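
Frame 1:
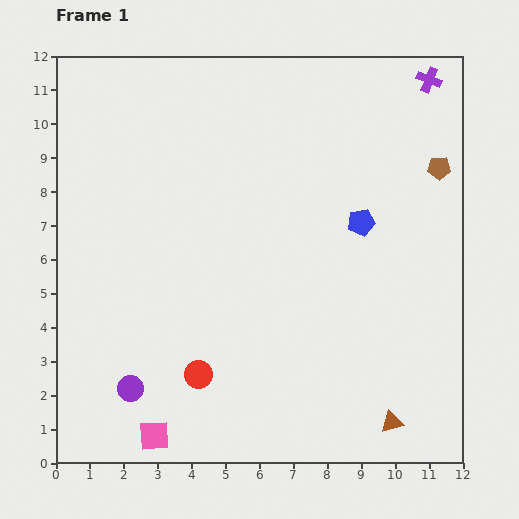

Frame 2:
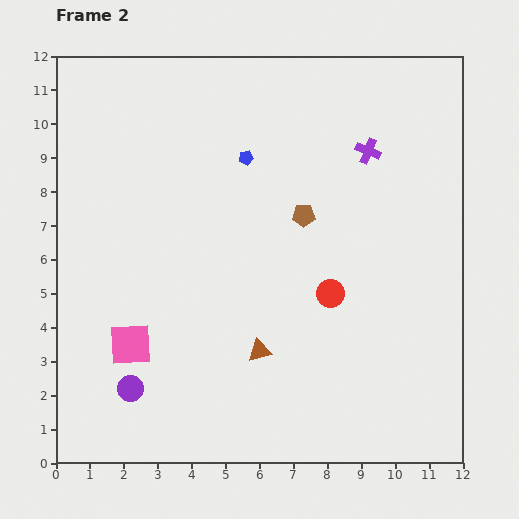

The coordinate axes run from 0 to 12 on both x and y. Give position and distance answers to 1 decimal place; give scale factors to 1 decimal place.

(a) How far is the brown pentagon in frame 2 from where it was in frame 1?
4.2

The brown pentagon moved from (11.3, 8.7) to (7.3, 7.3), a distance of √(4.0² + 1.4²) ≈ 4.2.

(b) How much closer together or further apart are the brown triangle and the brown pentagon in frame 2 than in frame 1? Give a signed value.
-3.4

Distance in frame 1: 7.6. Distance in frame 2: 4.2.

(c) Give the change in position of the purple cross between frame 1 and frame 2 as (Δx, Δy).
(-1.8, -2.1)

The purple cross was at (11.0, 11.3) in frame 1 and (9.2, 9.2) in frame 2.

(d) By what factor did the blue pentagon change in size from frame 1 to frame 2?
0.6×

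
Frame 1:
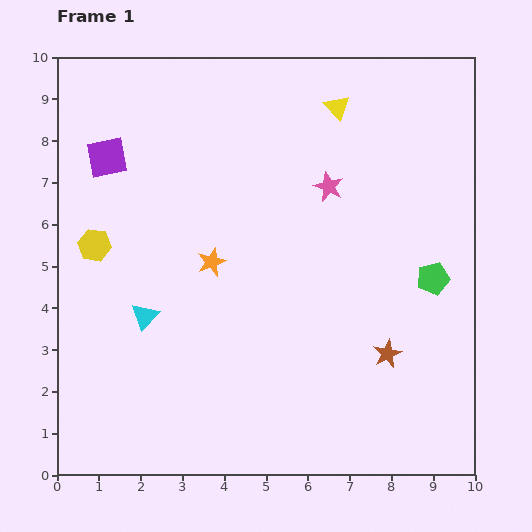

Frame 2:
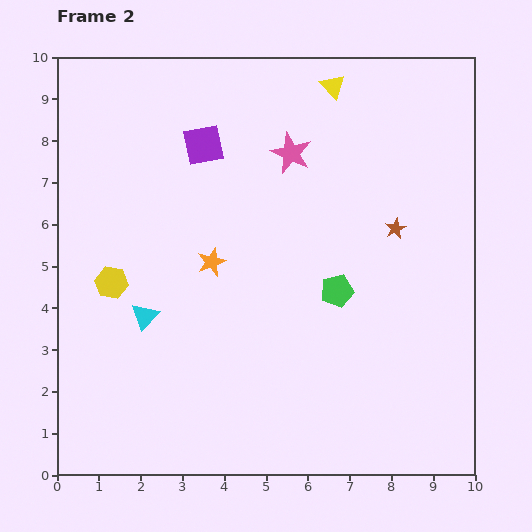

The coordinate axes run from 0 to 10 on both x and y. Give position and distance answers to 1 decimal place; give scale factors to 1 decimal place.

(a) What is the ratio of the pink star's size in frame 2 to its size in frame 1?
1.4×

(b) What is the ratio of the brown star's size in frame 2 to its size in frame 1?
0.7×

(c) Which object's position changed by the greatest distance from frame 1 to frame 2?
the brown star

(moved 3.0; next 2.3)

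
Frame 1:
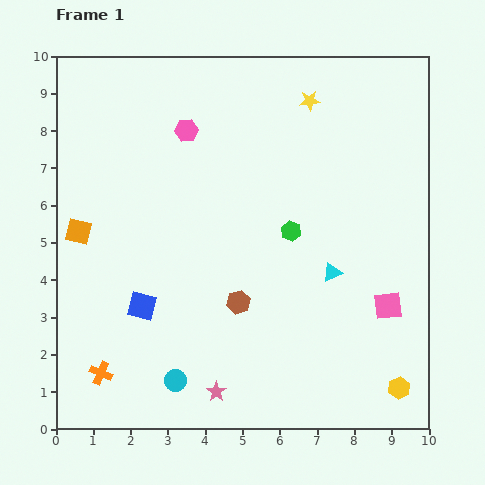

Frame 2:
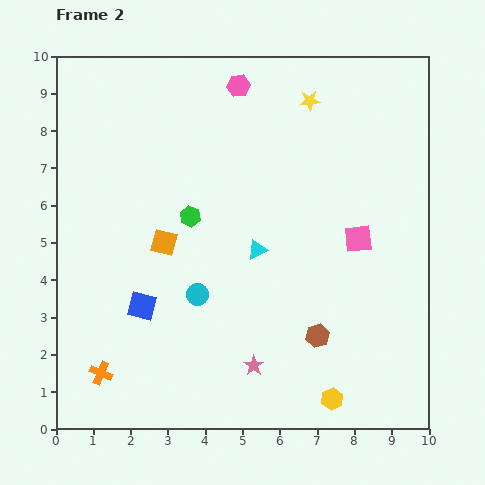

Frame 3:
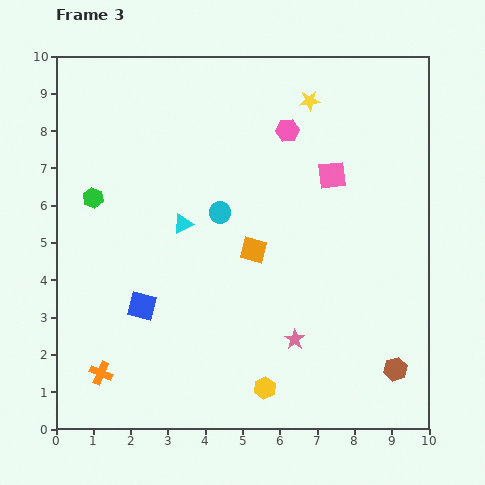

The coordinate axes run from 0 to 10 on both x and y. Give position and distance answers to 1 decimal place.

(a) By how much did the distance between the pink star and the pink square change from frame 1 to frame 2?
-0.7

Distance in frame 1: 5.1. Distance in frame 2: 4.4.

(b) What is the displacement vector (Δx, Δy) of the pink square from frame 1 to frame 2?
(-0.8, 1.8)

The pink square was at (8.9, 3.3) in frame 1 and (8.1, 5.1) in frame 2.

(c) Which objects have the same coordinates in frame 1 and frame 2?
the blue square, the yellow star, the orange cross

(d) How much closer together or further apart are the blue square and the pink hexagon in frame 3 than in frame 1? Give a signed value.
+1.2

Distance in frame 1: 4.9. Distance in frame 3: 6.1.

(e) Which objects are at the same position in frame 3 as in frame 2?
the blue square, the yellow star, the orange cross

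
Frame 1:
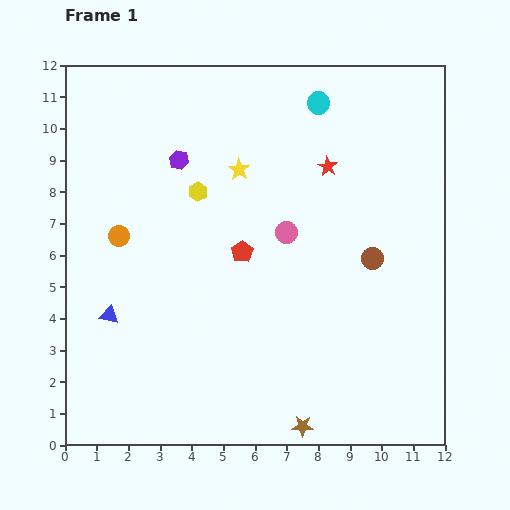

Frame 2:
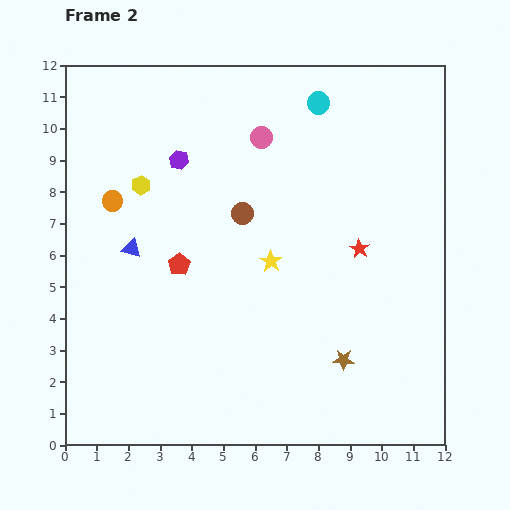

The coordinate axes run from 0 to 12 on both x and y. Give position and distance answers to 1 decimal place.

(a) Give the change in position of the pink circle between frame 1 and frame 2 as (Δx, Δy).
(-0.8, 3.0)

The pink circle was at (7.0, 6.7) in frame 1 and (6.2, 9.7) in frame 2.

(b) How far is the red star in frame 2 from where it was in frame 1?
2.8

The red star moved from (8.3, 8.8) to (9.3, 6.2), a distance of √(1.0² + 2.6²) ≈ 2.8.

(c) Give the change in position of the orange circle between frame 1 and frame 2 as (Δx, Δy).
(-0.2, 1.1)

The orange circle was at (1.7, 6.6) in frame 1 and (1.5, 7.7) in frame 2.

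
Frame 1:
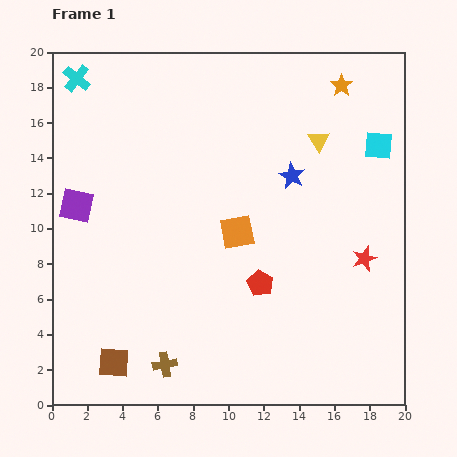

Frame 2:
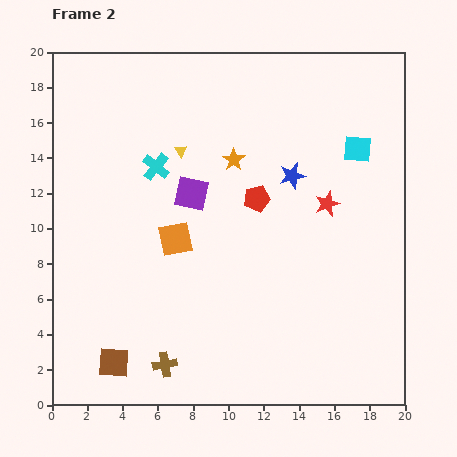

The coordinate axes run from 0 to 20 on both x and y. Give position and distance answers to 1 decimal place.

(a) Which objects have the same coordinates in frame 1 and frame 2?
the brown cross, the blue star, the brown square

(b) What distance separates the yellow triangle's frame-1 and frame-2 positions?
7.8

The yellow triangle moved from (15.1, 15.0) to (7.3, 14.4), a distance of √(7.8² + 0.6²) ≈ 7.8.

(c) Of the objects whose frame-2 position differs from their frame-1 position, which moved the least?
the cyan square

(moved 1.2)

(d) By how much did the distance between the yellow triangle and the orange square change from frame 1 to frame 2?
-1.9

Distance in frame 1: 6.9. Distance in frame 2: 5.0.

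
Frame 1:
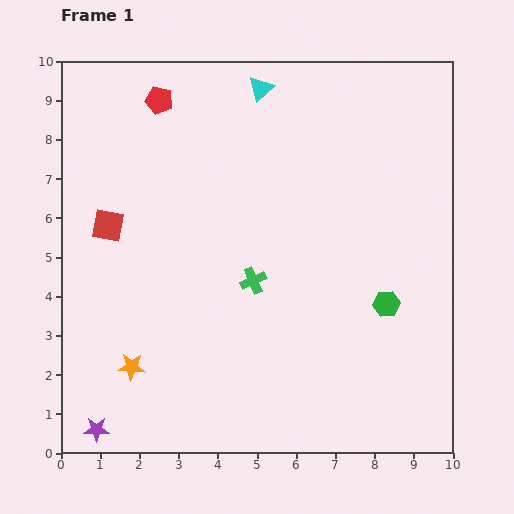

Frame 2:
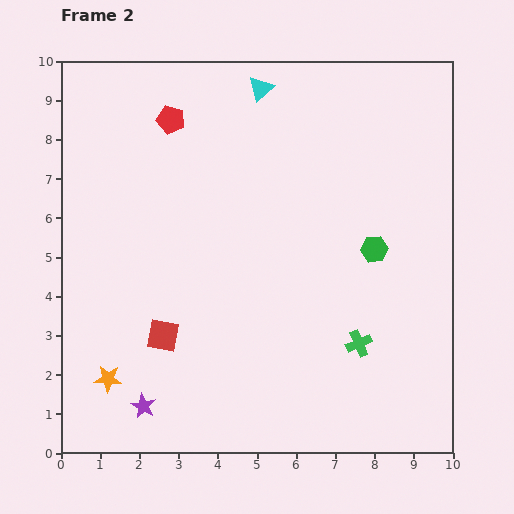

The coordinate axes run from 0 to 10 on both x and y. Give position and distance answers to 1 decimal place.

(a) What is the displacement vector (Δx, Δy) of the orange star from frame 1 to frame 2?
(-0.6, -0.3)

The orange star was at (1.8, 2.2) in frame 1 and (1.2, 1.9) in frame 2.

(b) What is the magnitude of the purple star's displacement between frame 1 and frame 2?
1.3

The purple star moved from (0.9, 0.6) to (2.1, 1.2), a distance of √(1.2² + 0.6²) ≈ 1.3.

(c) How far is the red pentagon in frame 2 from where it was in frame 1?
0.6

The red pentagon moved from (2.5, 9.0) to (2.8, 8.5), a distance of √(0.3² + 0.5²) ≈ 0.6.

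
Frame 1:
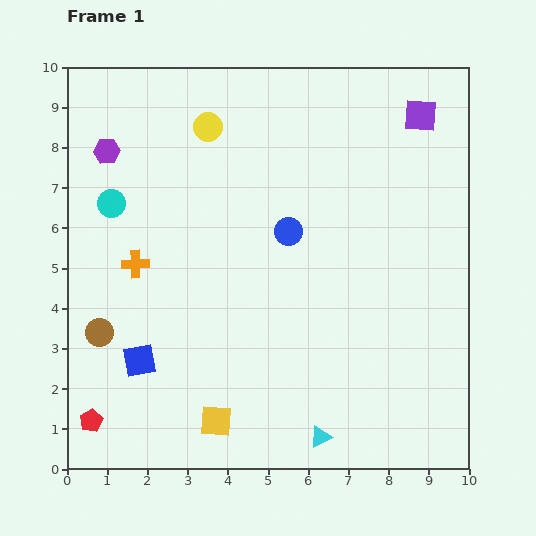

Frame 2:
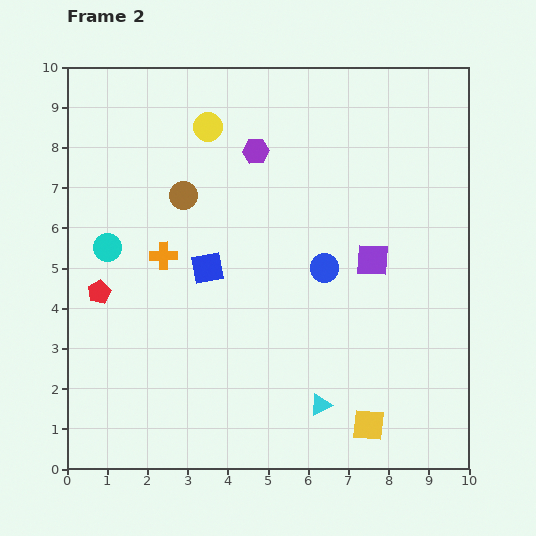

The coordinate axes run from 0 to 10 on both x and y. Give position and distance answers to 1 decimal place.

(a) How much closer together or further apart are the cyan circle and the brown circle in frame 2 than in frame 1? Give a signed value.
-0.9

Distance in frame 1: 3.2. Distance in frame 2: 2.3.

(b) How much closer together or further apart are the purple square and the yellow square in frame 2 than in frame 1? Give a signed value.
-5.1

Distance in frame 1: 9.2. Distance in frame 2: 4.1.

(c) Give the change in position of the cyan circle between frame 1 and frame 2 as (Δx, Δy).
(-0.1, -1.1)

The cyan circle was at (1.1, 6.6) in frame 1 and (1.0, 5.5) in frame 2.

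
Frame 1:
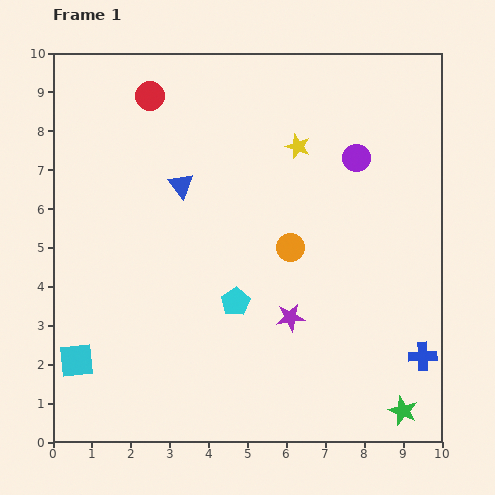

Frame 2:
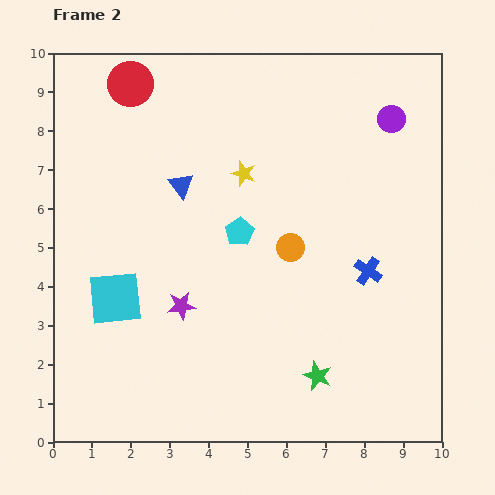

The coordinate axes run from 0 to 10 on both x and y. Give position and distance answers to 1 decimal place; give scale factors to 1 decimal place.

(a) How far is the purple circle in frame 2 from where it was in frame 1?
1.3

The purple circle moved from (7.8, 7.3) to (8.7, 8.3), a distance of √(0.9² + 1.0²) ≈ 1.3.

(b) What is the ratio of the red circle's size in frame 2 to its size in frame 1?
1.6×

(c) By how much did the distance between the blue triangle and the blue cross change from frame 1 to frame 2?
-2.3

Distance in frame 1: 7.6. Distance in frame 2: 5.3.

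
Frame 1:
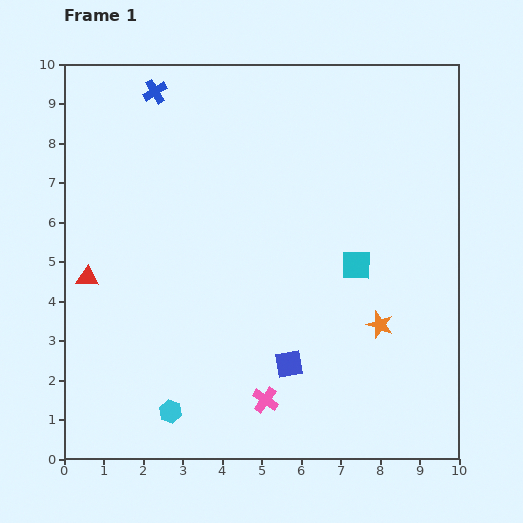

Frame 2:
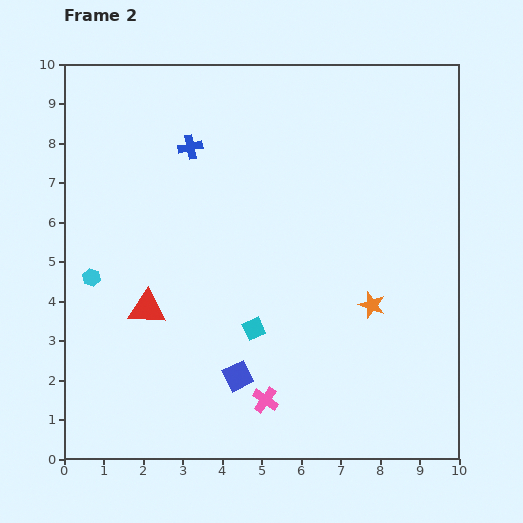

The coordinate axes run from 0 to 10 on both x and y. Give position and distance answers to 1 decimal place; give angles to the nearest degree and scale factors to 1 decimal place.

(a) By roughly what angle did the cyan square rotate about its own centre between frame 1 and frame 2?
25° counter-clockwise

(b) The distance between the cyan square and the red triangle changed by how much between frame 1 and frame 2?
-4.1

Distance in frame 1: 6.8. Distance in frame 2: 2.7.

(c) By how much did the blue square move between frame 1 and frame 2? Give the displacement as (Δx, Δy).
(-1.3, -0.3)

The blue square was at (5.7, 2.4) in frame 1 and (4.4, 2.1) in frame 2.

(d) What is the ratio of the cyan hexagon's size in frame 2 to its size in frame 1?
0.8×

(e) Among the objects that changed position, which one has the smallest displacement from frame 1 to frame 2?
the orange star

(moved 0.5)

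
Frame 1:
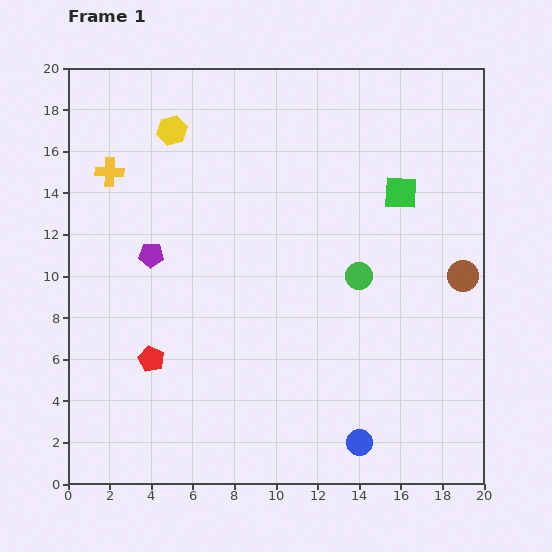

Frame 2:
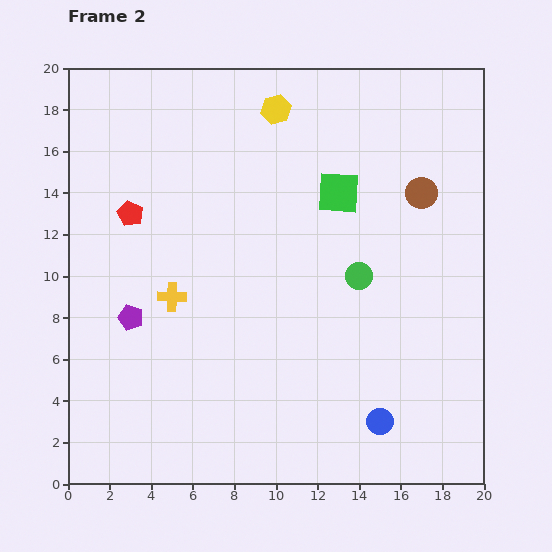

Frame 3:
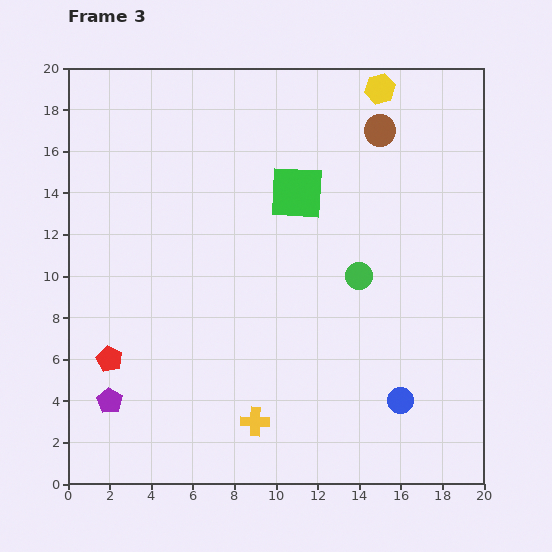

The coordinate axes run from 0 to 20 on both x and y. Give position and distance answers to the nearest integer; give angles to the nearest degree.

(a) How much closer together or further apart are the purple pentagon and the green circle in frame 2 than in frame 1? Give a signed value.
+1

Distance in frame 1: 10. Distance in frame 2: 11.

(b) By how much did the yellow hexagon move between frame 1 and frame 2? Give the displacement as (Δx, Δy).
(5, 1)

The yellow hexagon was at (5, 17) in frame 1 and (10, 18) in frame 2.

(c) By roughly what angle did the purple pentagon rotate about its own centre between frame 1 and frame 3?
30° clockwise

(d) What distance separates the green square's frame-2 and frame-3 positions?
2

The green square moved from (13, 14) to (11, 14), a distance of √(2² + 0²) ≈ 2.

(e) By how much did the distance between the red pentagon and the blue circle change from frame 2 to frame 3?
-2

Distance in frame 2: 16. Distance in frame 3: 14.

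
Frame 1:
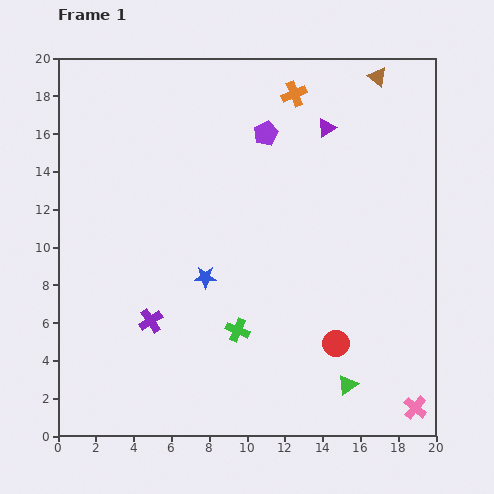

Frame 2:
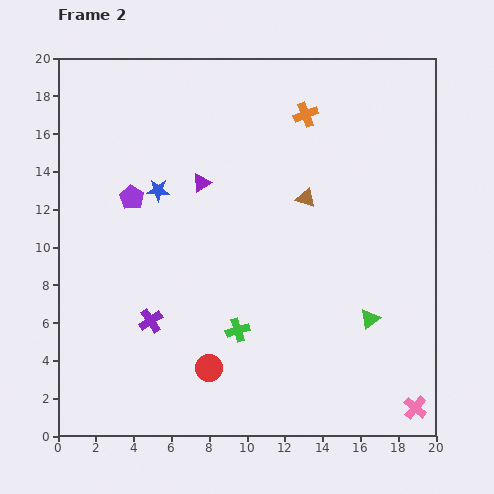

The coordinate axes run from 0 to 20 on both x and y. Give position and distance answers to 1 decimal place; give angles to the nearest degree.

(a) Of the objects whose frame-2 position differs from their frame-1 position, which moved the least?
the orange cross

(moved 1.3)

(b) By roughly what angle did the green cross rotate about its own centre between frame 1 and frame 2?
40° counter-clockwise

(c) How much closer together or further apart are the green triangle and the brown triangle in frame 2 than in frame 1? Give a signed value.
-9.2

Distance in frame 1: 16.4. Distance in frame 2: 7.2.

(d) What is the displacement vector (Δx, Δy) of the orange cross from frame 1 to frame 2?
(0.6, -1.1)

The orange cross was at (12.5, 18.1) in frame 1 and (13.1, 17.0) in frame 2.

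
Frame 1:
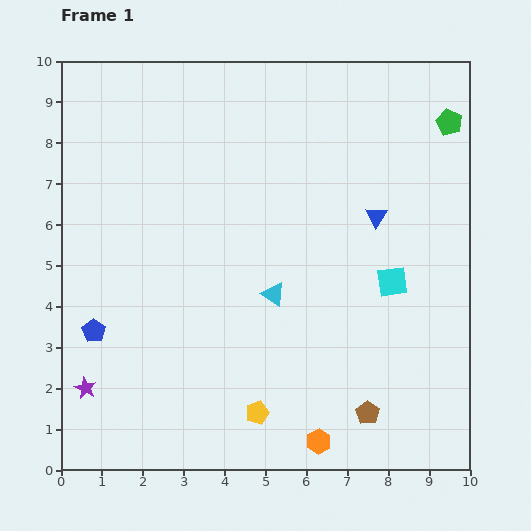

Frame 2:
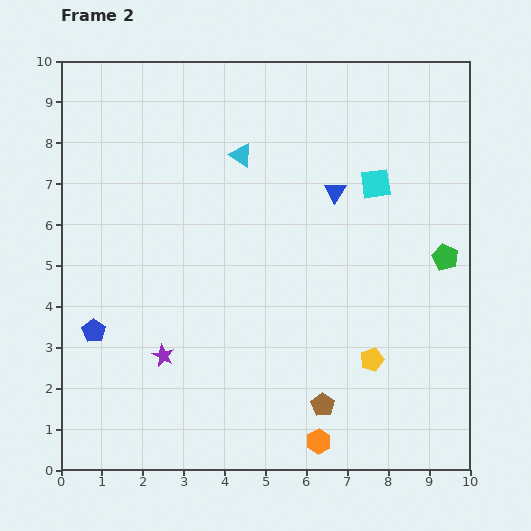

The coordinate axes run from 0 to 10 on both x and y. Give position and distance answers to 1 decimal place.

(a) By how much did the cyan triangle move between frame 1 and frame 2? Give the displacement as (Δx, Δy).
(-0.8, 3.4)

The cyan triangle was at (5.2, 4.3) in frame 1 and (4.4, 7.7) in frame 2.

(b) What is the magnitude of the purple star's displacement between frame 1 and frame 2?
2.1

The purple star moved from (0.6, 2.0) to (2.5, 2.8), a distance of √(1.9² + 0.8²) ≈ 2.1.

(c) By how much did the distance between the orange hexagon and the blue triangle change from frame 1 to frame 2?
+0.4

Distance in frame 1: 5.7. Distance in frame 2: 6.1.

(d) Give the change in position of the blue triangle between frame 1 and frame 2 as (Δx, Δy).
(-1.0, 0.6)

The blue triangle was at (7.7, 6.2) in frame 1 and (6.7, 6.8) in frame 2.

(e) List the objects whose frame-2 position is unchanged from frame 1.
the blue pentagon, the orange hexagon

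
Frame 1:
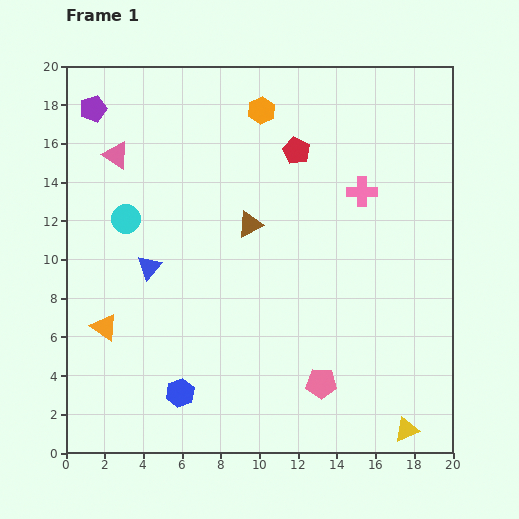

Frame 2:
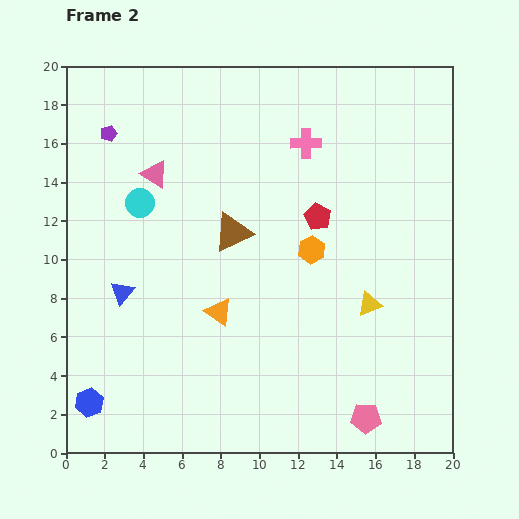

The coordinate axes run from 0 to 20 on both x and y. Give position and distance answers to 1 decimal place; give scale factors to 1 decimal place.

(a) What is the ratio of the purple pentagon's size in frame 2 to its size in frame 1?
0.6×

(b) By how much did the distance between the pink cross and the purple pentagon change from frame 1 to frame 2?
-4.3

Distance in frame 1: 14.5. Distance in frame 2: 10.2.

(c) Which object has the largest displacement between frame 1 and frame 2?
the orange hexagon

(moved 7.7; next 6.8)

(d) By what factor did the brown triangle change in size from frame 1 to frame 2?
1.5×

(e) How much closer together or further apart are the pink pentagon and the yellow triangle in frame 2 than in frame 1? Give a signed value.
+0.9

Distance in frame 1: 5.0. Distance in frame 2: 5.9.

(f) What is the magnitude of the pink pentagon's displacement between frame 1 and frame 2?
2.9

The pink pentagon moved from (13.2, 3.6) to (15.5, 1.8), a distance of √(2.3² + 1.8²) ≈ 2.9.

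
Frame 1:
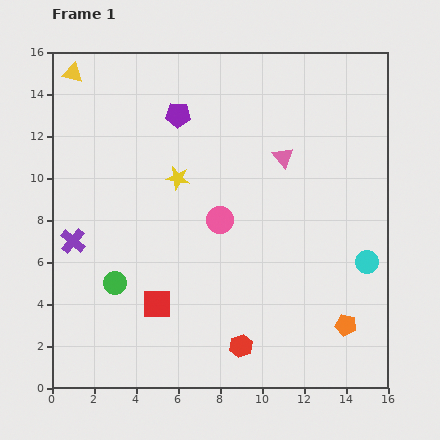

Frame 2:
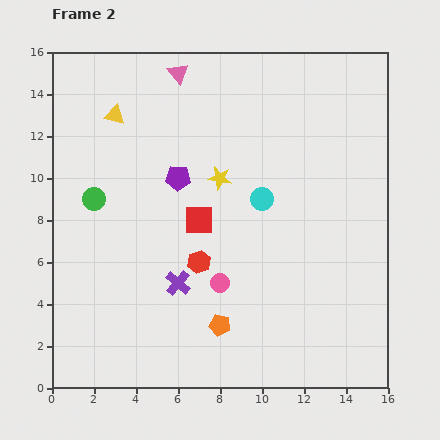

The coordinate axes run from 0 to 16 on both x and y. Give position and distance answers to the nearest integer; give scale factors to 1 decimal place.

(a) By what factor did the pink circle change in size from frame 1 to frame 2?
0.7×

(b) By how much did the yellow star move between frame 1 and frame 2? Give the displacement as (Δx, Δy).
(2, 0)

The yellow star was at (6, 10) in frame 1 and (8, 10) in frame 2.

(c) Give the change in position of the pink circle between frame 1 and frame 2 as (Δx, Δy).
(0, -3)

The pink circle was at (8, 8) in frame 1 and (8, 5) in frame 2.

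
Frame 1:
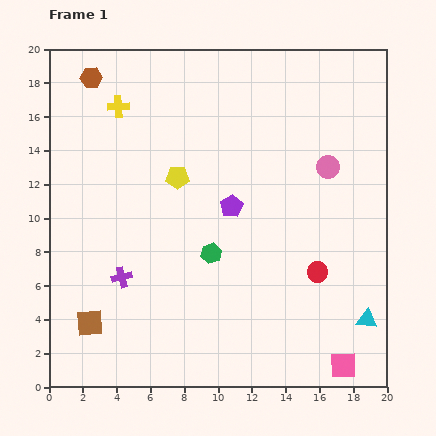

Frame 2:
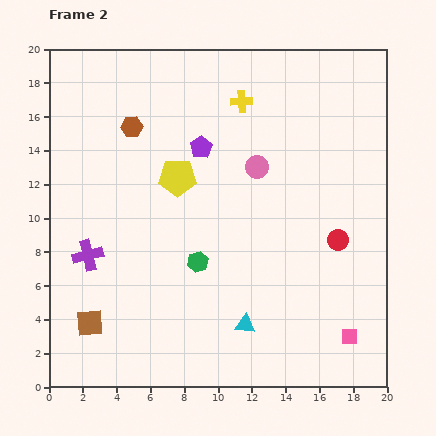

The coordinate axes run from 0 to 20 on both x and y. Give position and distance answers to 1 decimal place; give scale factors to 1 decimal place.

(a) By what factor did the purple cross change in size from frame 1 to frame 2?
1.5×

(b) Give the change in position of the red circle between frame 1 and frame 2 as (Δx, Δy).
(1.2, 1.9)

The red circle was at (15.9, 6.8) in frame 1 and (17.1, 8.7) in frame 2.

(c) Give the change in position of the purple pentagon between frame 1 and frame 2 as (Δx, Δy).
(-1.8, 3.5)

The purple pentagon was at (10.8, 10.7) in frame 1 and (9.0, 14.2) in frame 2.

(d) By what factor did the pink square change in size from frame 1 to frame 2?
0.6×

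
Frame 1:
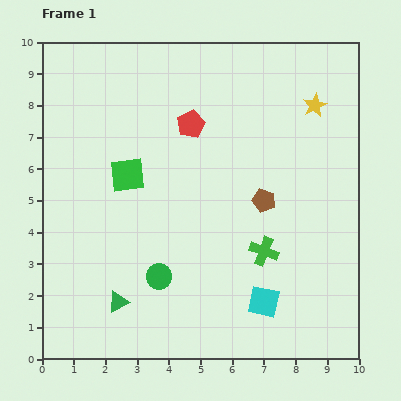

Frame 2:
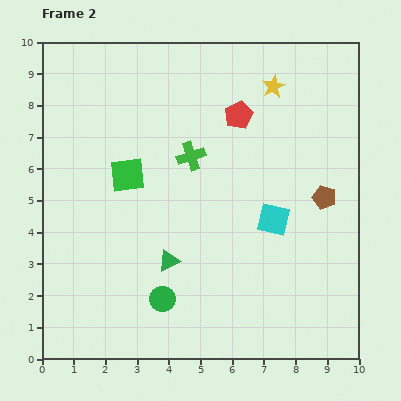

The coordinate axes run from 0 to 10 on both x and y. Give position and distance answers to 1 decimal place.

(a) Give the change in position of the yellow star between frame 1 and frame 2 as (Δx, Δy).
(-1.3, 0.6)

The yellow star was at (8.6, 8.0) in frame 1 and (7.3, 8.6) in frame 2.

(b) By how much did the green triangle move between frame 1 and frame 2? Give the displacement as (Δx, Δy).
(1.6, 1.3)

The green triangle was at (2.4, 1.8) in frame 1 and (4.0, 3.1) in frame 2.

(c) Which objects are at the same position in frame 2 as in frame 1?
the green square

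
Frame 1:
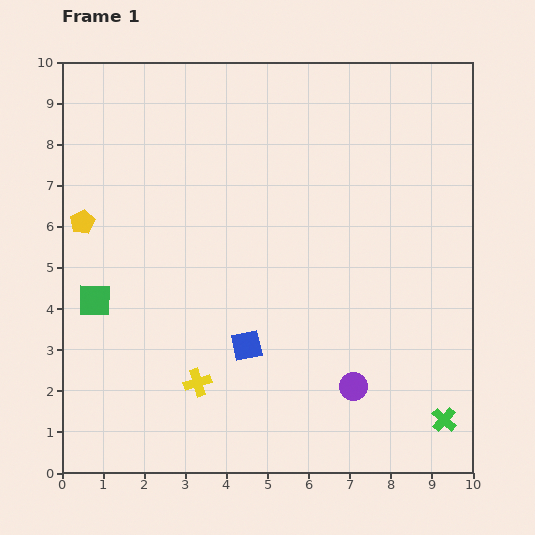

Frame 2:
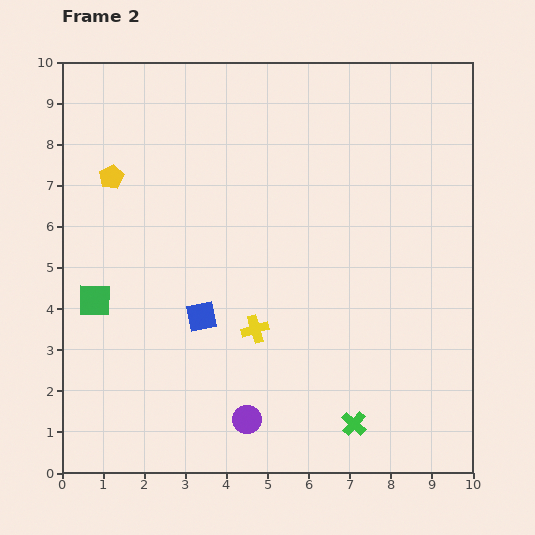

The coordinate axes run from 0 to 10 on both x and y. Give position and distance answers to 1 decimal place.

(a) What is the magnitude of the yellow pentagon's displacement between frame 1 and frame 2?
1.3

The yellow pentagon moved from (0.5, 6.1) to (1.2, 7.2), a distance of √(0.7² + 1.1²) ≈ 1.3.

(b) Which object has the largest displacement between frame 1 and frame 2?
the purple circle

(moved 2.7; next 2.2)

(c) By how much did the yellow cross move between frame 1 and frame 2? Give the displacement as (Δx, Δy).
(1.4, 1.3)

The yellow cross was at (3.3, 2.2) in frame 1 and (4.7, 3.5) in frame 2.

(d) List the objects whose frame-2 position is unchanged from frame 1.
the green square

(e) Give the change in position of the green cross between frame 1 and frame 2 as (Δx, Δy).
(-2.2, -0.1)

The green cross was at (9.3, 1.3) in frame 1 and (7.1, 1.2) in frame 2.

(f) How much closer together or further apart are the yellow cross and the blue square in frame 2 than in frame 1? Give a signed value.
-0.2

Distance in frame 1: 1.5. Distance in frame 2: 1.3.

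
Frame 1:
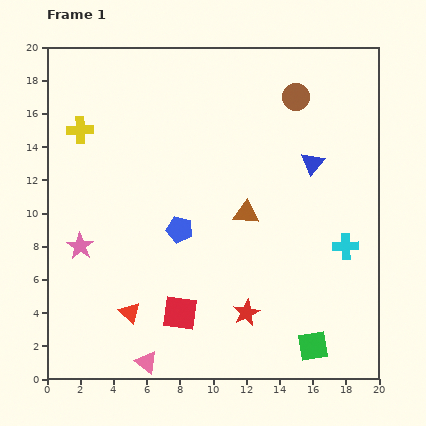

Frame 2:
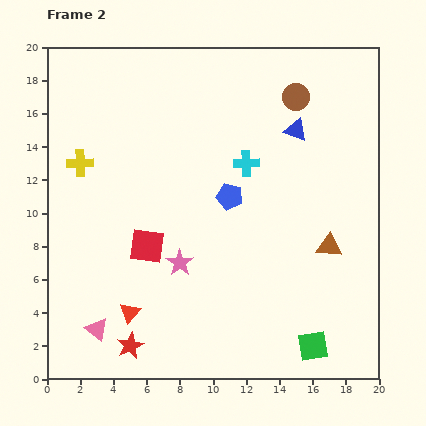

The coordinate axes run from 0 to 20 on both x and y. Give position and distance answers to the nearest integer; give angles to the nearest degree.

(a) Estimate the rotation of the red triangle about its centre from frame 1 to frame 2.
26° clockwise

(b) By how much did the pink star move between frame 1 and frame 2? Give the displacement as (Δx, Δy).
(6, -1)

The pink star was at (2, 8) in frame 1 and (8, 7) in frame 2.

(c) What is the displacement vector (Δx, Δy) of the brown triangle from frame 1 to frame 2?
(5, -2)

The brown triangle was at (12, 10) in frame 1 and (17, 8) in frame 2.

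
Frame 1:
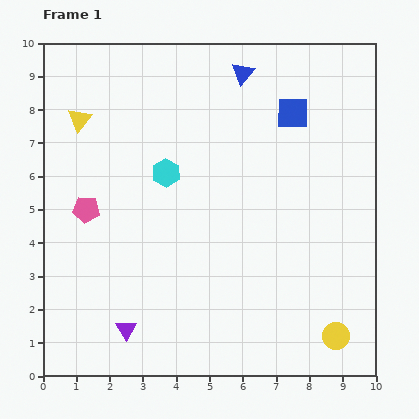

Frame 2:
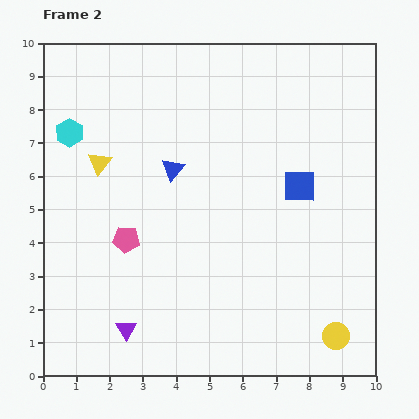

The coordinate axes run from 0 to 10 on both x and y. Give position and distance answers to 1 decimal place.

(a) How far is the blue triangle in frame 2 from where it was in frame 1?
3.6

The blue triangle moved from (6.0, 9.1) to (3.9, 6.2), a distance of √(2.1² + 2.9²) ≈ 3.6.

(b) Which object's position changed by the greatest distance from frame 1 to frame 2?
the blue triangle

(moved 3.6; next 3.1)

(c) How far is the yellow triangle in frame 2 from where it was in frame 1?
1.4

The yellow triangle moved from (1.1, 7.7) to (1.7, 6.4), a distance of √(0.6² + 1.3²) ≈ 1.4.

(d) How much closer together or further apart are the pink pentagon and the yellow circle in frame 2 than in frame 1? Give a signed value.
-1.5

Distance in frame 1: 8.4. Distance in frame 2: 6.9.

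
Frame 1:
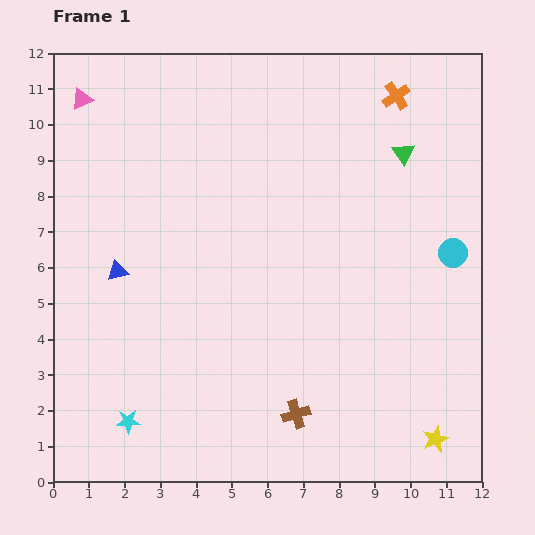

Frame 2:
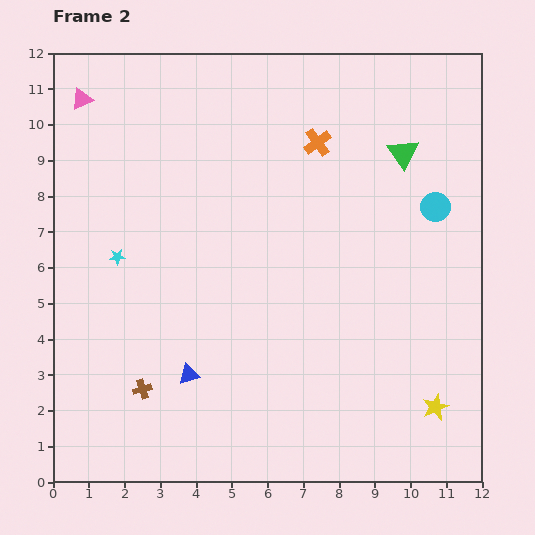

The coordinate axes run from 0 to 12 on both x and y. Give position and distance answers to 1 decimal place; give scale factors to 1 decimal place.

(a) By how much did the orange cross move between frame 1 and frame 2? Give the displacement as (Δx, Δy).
(-2.2, -1.3)

The orange cross was at (9.6, 10.8) in frame 1 and (7.4, 9.5) in frame 2.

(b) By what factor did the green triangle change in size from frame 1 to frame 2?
1.4×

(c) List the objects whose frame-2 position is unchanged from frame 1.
the green triangle, the pink triangle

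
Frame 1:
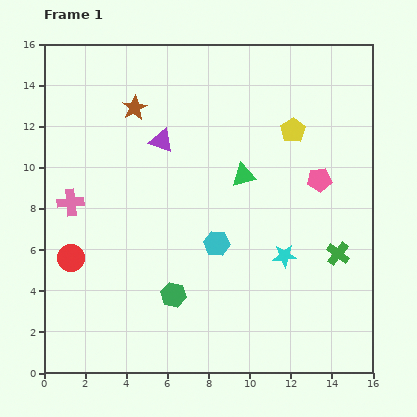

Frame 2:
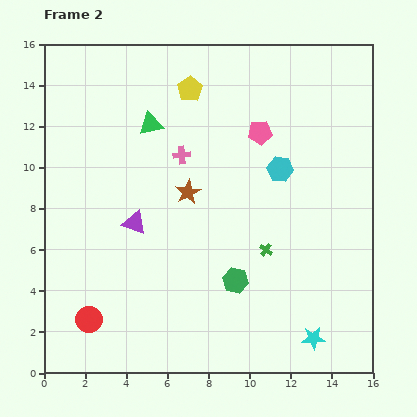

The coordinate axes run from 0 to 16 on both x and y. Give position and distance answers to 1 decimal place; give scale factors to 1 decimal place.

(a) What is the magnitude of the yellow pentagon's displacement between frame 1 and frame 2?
5.4

The yellow pentagon moved from (12.1, 11.8) to (7.1, 13.8), a distance of √(5.0² + 2.0²) ≈ 5.4.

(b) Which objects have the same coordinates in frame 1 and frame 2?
none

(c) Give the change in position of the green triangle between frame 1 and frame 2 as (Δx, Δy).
(-4.5, 2.5)

The green triangle was at (9.7, 9.6) in frame 1 and (5.2, 12.1) in frame 2.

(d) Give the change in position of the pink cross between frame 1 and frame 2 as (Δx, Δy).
(5.4, 2.3)

The pink cross was at (1.3, 8.3) in frame 1 and (6.7, 10.6) in frame 2.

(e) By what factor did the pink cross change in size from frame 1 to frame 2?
0.7×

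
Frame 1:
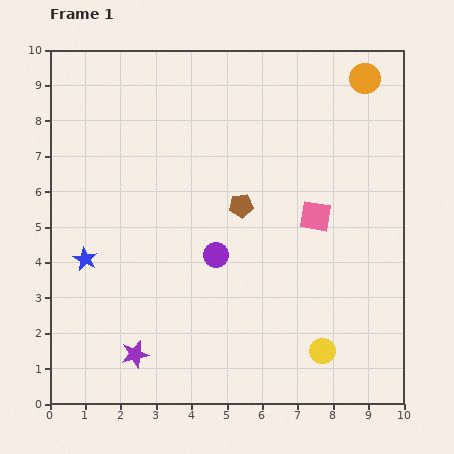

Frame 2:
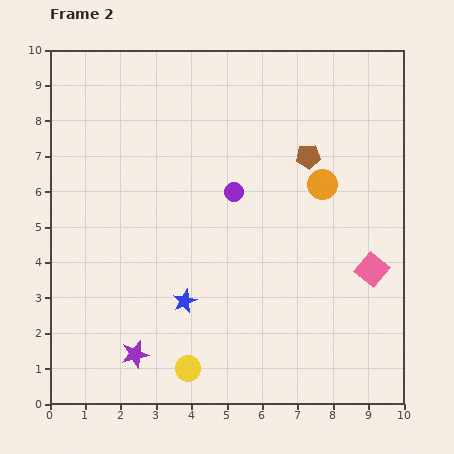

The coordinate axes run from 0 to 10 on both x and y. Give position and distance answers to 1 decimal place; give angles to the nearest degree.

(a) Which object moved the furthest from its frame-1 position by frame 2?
the yellow circle

(moved 3.8; next 3.2)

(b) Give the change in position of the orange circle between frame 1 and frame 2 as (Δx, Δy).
(-1.2, -3.0)

The orange circle was at (8.9, 9.2) in frame 1 and (7.7, 6.2) in frame 2.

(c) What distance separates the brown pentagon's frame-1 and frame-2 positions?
2.4

The brown pentagon moved from (5.4, 5.6) to (7.3, 7.0), a distance of √(1.9² + 1.4²) ≈ 2.4.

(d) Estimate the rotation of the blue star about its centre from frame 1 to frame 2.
20° clockwise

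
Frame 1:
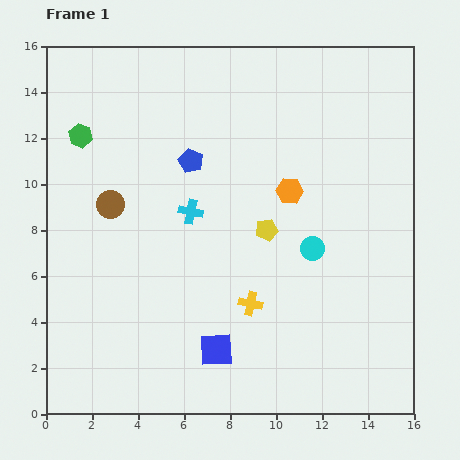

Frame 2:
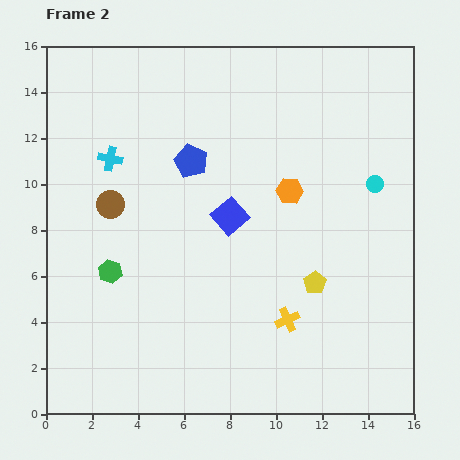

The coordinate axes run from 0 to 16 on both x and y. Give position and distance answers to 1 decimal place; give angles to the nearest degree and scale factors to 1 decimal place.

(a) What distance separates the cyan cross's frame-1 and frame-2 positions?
4.2

The cyan cross moved from (6.3, 8.8) to (2.8, 11.1), a distance of √(3.5² + 2.3²) ≈ 4.2.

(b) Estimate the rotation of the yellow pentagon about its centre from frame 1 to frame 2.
23° counter-clockwise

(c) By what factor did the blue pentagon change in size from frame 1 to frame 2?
1.4×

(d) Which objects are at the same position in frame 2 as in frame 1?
the orange hexagon, the blue pentagon, the brown circle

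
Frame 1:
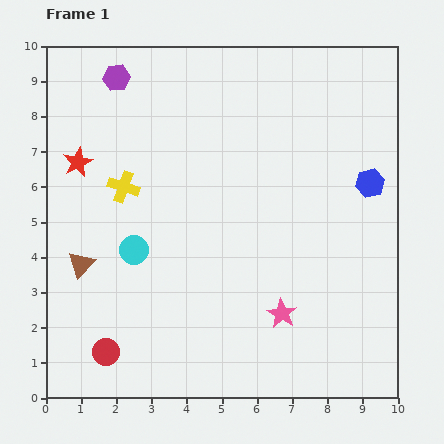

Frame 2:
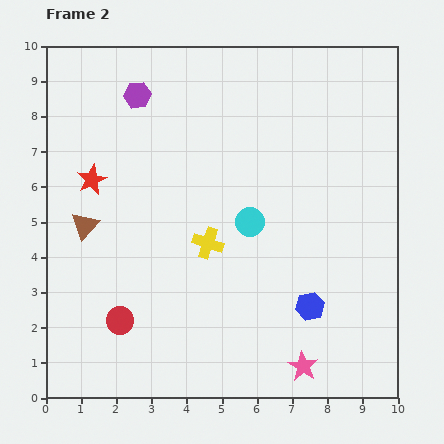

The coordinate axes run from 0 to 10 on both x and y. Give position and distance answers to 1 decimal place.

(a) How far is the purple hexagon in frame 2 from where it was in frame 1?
0.8

The purple hexagon moved from (2.0, 9.1) to (2.6, 8.6), a distance of √(0.6² + 0.5²) ≈ 0.8.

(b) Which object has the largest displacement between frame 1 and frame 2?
the blue hexagon

(moved 3.9; next 3.4)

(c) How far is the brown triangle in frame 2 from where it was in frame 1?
1.1

The brown triangle moved from (1.0, 3.8) to (1.1, 4.9), a distance of √(0.1² + 1.1²) ≈ 1.1.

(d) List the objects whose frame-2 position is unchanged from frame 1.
none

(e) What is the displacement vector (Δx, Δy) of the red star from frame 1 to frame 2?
(0.4, -0.5)

The red star was at (0.9, 6.7) in frame 1 and (1.3, 6.2) in frame 2.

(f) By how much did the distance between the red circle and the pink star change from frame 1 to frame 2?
+0.3

Distance in frame 1: 5.1. Distance in frame 2: 5.4.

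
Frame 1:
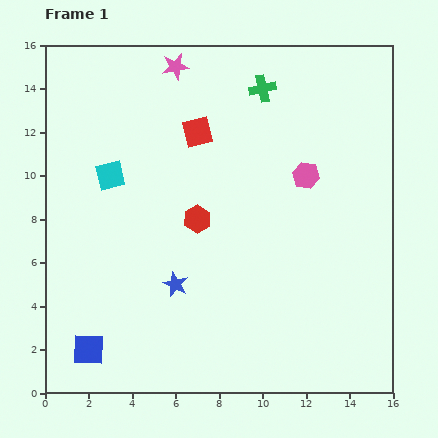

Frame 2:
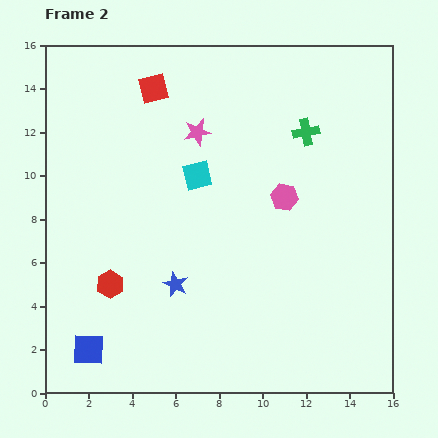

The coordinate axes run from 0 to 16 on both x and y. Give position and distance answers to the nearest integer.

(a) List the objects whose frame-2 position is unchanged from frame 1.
the blue square, the blue star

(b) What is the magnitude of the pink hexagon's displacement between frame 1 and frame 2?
1

The pink hexagon moved from (12, 10) to (11, 9), a distance of √(1² + 1²) ≈ 1.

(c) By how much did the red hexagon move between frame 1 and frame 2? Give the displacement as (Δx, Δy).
(-4, -3)

The red hexagon was at (7, 8) in frame 1 and (3, 5) in frame 2.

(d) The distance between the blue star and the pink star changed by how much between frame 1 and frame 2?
-3

Distance in frame 1: 10. Distance in frame 2: 7.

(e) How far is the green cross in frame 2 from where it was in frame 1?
3

The green cross moved from (10, 14) to (12, 12), a distance of √(2² + 2²) ≈ 3.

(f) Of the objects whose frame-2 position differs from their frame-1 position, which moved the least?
the pink hexagon

(moved 1)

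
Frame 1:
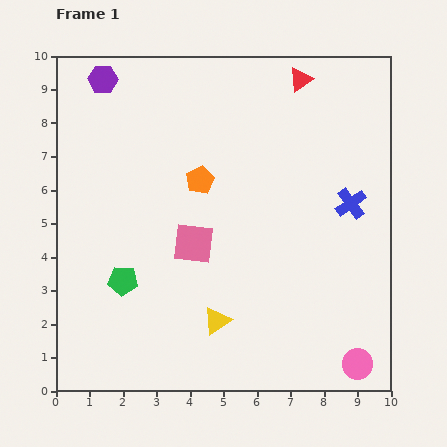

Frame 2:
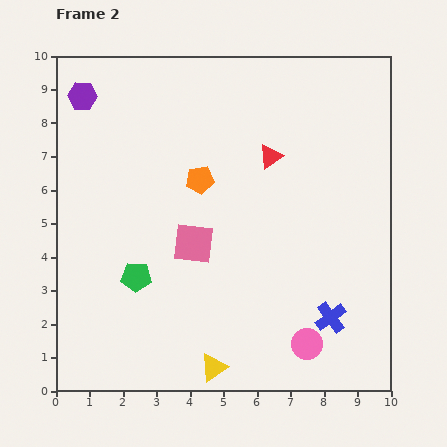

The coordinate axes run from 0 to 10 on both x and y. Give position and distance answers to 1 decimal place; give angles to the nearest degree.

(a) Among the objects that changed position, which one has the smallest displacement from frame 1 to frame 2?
the green pentagon

(moved 0.4)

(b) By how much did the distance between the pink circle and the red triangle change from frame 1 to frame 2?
-3.0

Distance in frame 1: 8.7. Distance in frame 2: 5.7.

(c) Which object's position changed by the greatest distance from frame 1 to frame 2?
the blue cross

(moved 3.5; next 2.5)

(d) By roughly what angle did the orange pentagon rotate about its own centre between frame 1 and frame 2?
21° clockwise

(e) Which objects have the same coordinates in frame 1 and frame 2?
the pink square, the orange pentagon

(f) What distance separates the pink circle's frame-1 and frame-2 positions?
1.6

The pink circle moved from (9.0, 0.8) to (7.5, 1.4), a distance of √(1.5² + 0.6²) ≈ 1.6.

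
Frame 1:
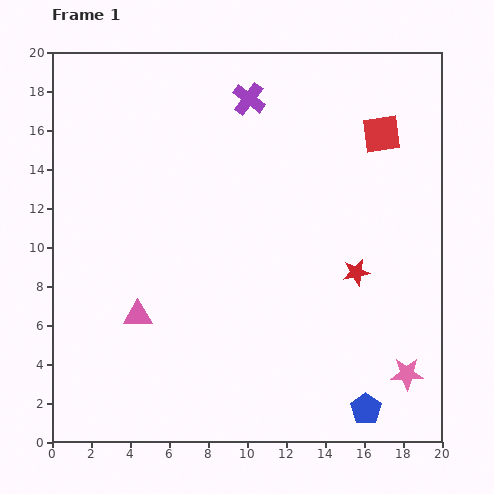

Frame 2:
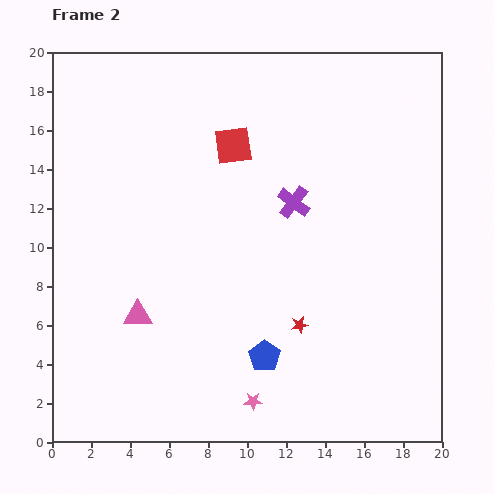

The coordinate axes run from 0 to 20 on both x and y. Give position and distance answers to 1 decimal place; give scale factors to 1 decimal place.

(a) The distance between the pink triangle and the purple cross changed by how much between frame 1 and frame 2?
-2.6

Distance in frame 1: 12.5. Distance in frame 2: 9.9.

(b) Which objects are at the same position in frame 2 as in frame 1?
the pink triangle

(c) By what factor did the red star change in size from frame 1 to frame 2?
0.6×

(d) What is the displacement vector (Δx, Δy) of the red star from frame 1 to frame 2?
(-2.9, -2.7)

The red star was at (15.6, 8.7) in frame 1 and (12.7, 6.0) in frame 2.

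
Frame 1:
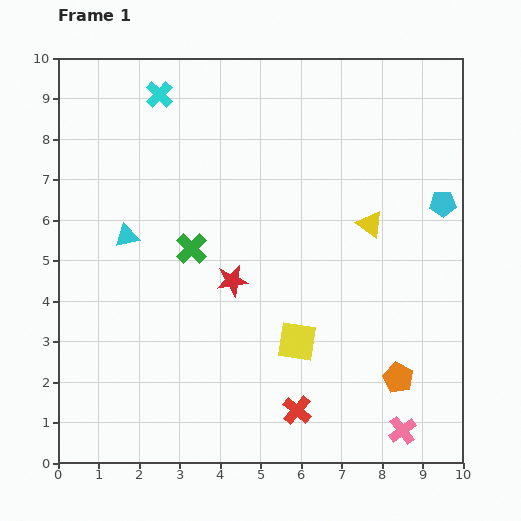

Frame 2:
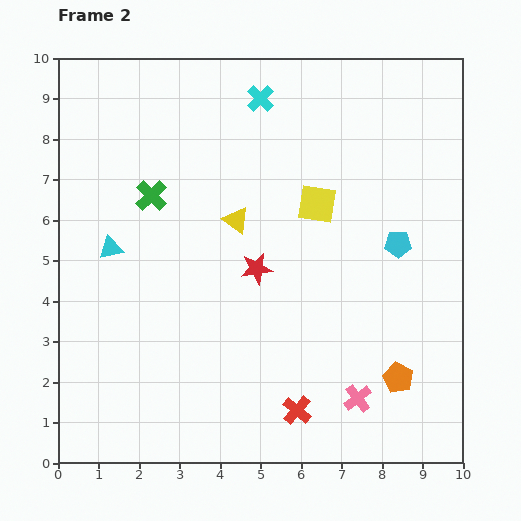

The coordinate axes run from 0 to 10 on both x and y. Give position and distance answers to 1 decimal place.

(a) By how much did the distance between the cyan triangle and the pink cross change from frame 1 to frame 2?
-1.2

Distance in frame 1: 8.3. Distance in frame 2: 7.1.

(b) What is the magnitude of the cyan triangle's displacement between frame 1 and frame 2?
0.5

The cyan triangle moved from (1.7, 5.6) to (1.3, 5.3), a distance of √(0.4² + 0.3²) ≈ 0.5.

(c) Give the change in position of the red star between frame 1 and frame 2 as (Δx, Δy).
(0.6, 0.3)

The red star was at (4.3, 4.5) in frame 1 and (4.9, 4.8) in frame 2.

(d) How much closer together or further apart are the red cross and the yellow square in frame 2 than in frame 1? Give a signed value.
+3.4

Distance in frame 1: 1.7. Distance in frame 2: 5.1.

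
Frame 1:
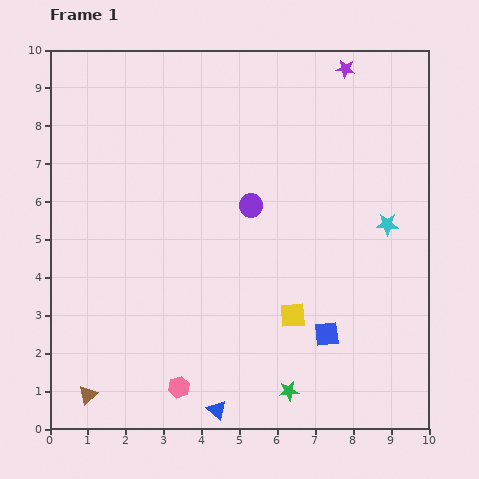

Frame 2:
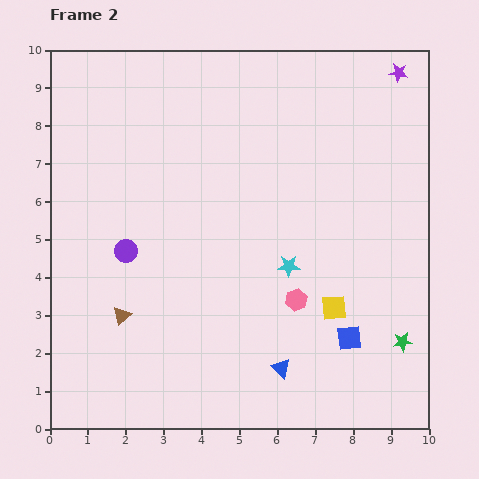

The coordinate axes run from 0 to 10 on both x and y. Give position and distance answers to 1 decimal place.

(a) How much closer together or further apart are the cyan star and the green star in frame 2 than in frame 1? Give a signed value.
-1.5

Distance in frame 1: 5.1. Distance in frame 2: 3.6.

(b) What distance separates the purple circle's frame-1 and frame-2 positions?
3.5

The purple circle moved from (5.3, 5.9) to (2.0, 4.7), a distance of √(3.3² + 1.2²) ≈ 3.5.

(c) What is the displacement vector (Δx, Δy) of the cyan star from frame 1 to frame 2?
(-2.6, -1.1)

The cyan star was at (8.9, 5.4) in frame 1 and (6.3, 4.3) in frame 2.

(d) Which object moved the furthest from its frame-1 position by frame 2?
the pink hexagon

(moved 3.9; next 3.5)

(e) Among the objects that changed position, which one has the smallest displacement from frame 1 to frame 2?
the blue square

(moved 0.6)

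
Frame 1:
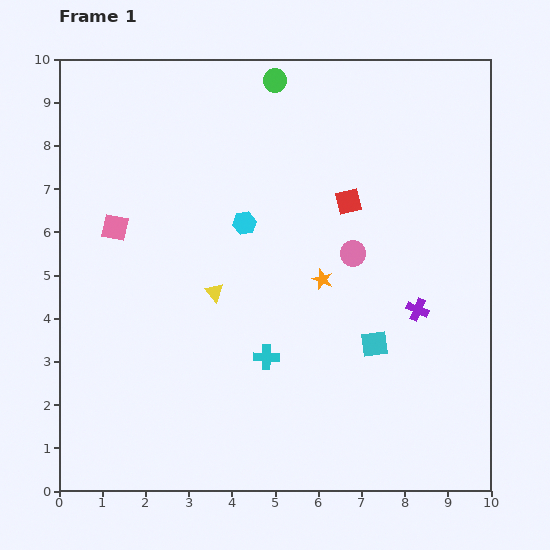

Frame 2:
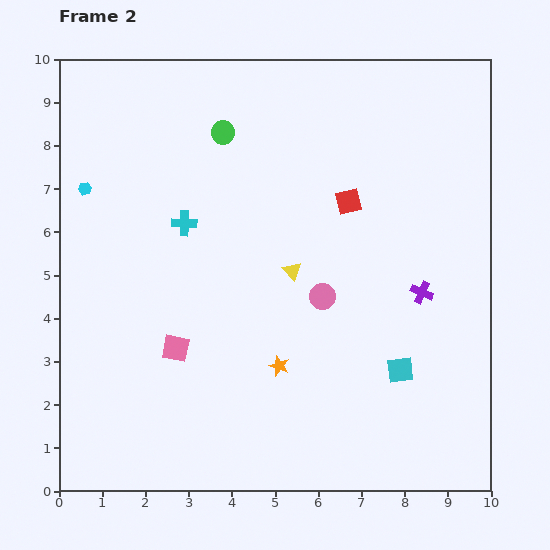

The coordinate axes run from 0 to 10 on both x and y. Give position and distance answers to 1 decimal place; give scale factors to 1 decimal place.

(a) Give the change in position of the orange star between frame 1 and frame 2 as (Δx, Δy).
(-1.0, -2.0)

The orange star was at (6.1, 4.9) in frame 1 and (5.1, 2.9) in frame 2.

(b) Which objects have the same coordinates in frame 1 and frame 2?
the red square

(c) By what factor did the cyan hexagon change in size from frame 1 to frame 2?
0.6×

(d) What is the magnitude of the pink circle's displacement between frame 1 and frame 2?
1.2

The pink circle moved from (6.8, 5.5) to (6.1, 4.5), a distance of √(0.7² + 1.0²) ≈ 1.2.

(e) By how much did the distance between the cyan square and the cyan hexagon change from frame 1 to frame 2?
+4.3

Distance in frame 1: 4.1. Distance in frame 2: 8.4.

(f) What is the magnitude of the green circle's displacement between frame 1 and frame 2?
1.7

The green circle moved from (5.0, 9.5) to (3.8, 8.3), a distance of √(1.2² + 1.2²) ≈ 1.7.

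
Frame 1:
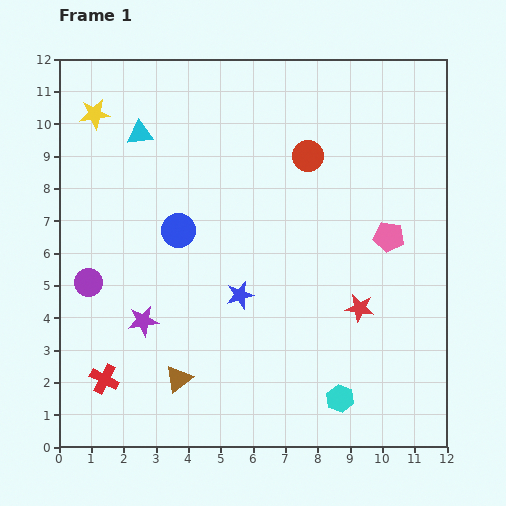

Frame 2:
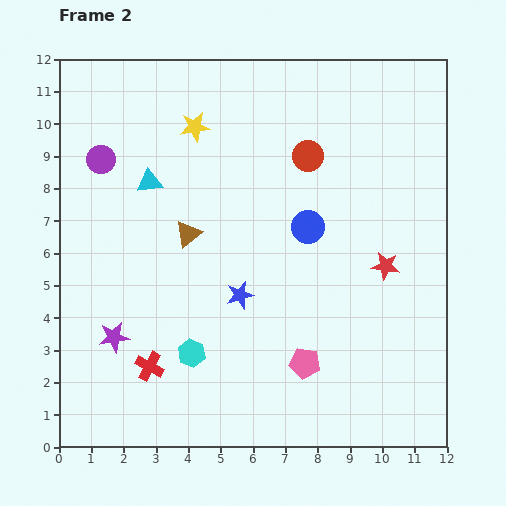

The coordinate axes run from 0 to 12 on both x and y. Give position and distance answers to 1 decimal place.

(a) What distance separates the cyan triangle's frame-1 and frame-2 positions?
1.5

The cyan triangle moved from (2.5, 9.7) to (2.8, 8.2), a distance of √(0.3² + 1.5²) ≈ 1.5.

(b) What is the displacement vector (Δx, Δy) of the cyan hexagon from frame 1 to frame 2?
(-4.6, 1.4)

The cyan hexagon was at (8.7, 1.5) in frame 1 and (4.1, 2.9) in frame 2.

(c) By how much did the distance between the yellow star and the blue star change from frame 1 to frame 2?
-1.8

Distance in frame 1: 7.2. Distance in frame 2: 5.4.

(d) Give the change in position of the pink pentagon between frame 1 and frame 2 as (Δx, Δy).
(-2.6, -3.9)

The pink pentagon was at (10.2, 6.5) in frame 1 and (7.6, 2.6) in frame 2.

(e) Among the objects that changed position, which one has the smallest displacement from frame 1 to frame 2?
the purple star

(moved 1.0)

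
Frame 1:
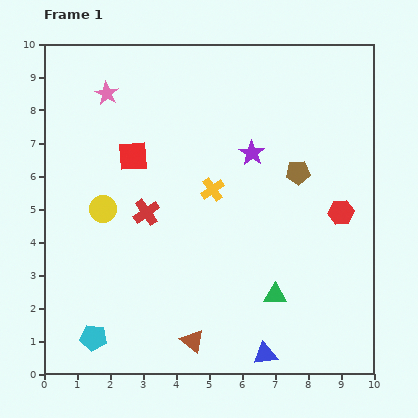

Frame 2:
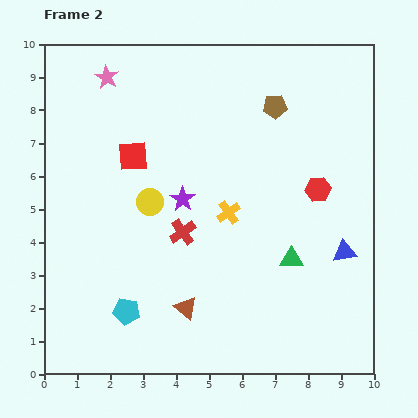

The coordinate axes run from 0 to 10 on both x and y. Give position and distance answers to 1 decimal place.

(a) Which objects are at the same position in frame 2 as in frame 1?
the red square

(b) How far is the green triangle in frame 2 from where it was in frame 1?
1.2

The green triangle moved from (7.0, 2.4) to (7.5, 3.5), a distance of √(0.5² + 1.1²) ≈ 1.2.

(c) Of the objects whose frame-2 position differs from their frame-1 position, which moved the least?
the pink star

(moved 0.5)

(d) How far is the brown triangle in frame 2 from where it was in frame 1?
1.0

The brown triangle moved from (4.5, 1.0) to (4.3, 2.0), a distance of √(0.2² + 1.0²) ≈ 1.0.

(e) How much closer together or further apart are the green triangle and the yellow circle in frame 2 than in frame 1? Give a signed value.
-1.2

Distance in frame 1: 5.8. Distance in frame 2: 4.6.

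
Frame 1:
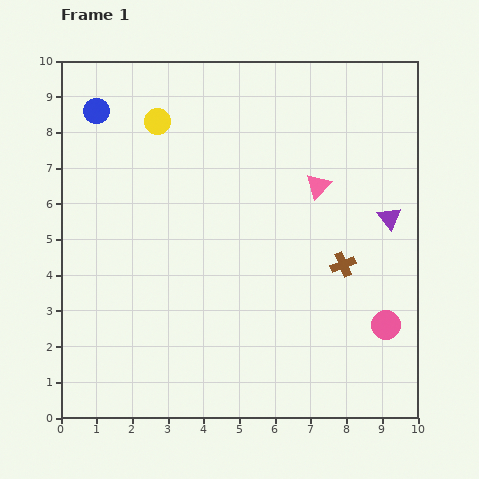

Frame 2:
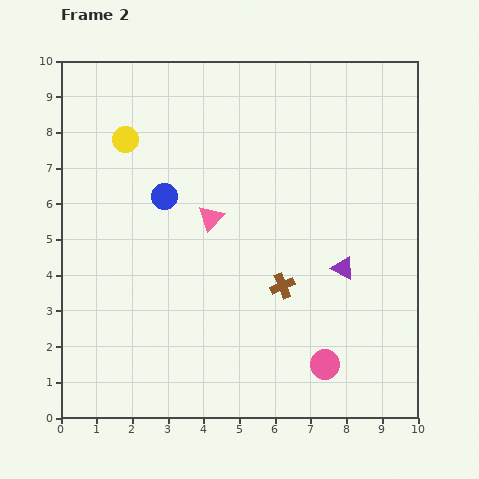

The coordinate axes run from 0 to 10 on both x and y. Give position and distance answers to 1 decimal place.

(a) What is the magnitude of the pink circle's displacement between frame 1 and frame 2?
2.0

The pink circle moved from (9.1, 2.6) to (7.4, 1.5), a distance of √(1.7² + 1.1²) ≈ 2.0.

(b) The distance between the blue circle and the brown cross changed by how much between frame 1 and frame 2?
-4.0

Distance in frame 1: 8.1. Distance in frame 2: 4.1.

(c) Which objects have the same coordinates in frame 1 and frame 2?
none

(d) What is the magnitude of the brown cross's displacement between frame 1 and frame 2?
1.8

The brown cross moved from (7.9, 4.3) to (6.2, 3.7), a distance of √(1.7² + 0.6²) ≈ 1.8.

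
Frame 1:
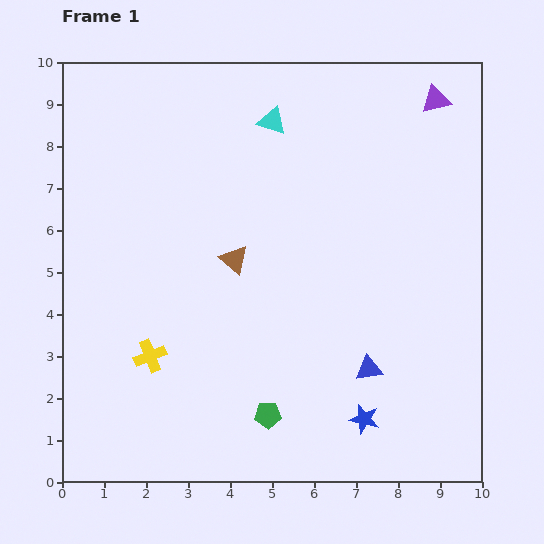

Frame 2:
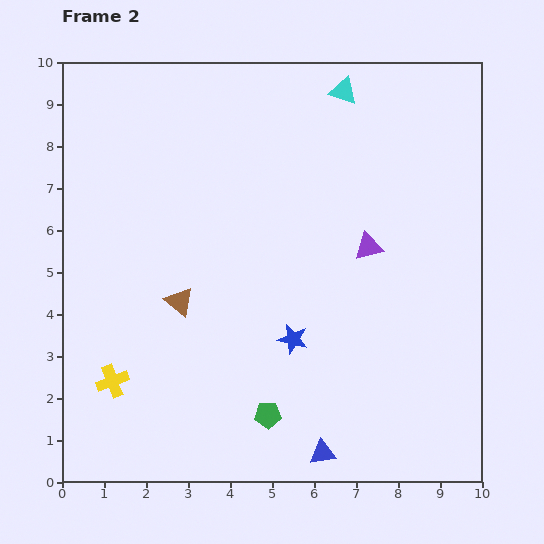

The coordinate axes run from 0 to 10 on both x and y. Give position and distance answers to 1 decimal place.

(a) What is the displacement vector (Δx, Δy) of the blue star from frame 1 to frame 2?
(-1.7, 1.9)

The blue star was at (7.2, 1.5) in frame 1 and (5.5, 3.4) in frame 2.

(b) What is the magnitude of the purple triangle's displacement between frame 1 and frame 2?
3.8

The purple triangle moved from (8.9, 9.1) to (7.3, 5.6), a distance of √(1.6² + 3.5²) ≈ 3.8.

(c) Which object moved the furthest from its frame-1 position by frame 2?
the purple triangle

(moved 3.8; next 2.5)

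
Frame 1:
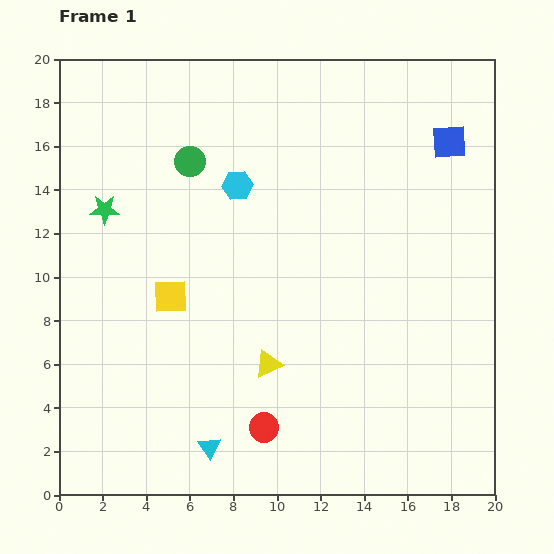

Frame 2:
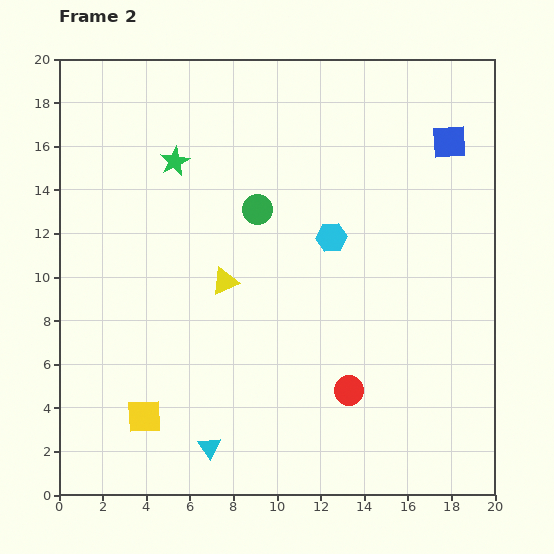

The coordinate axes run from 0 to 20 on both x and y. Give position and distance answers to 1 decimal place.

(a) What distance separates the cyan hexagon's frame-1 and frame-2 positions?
4.9

The cyan hexagon moved from (8.2, 14.2) to (12.5, 11.8), a distance of √(4.3² + 2.4²) ≈ 4.9.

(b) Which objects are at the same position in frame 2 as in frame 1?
the cyan triangle, the blue square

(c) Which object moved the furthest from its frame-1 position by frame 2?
the yellow square

(moved 5.6; next 4.9)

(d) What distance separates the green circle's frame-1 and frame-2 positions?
3.8

The green circle moved from (6.0, 15.3) to (9.1, 13.1), a distance of √(3.1² + 2.2²) ≈ 3.8.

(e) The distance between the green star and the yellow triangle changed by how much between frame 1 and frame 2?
-4.3

Distance in frame 1: 10.3. Distance in frame 2: 6.0.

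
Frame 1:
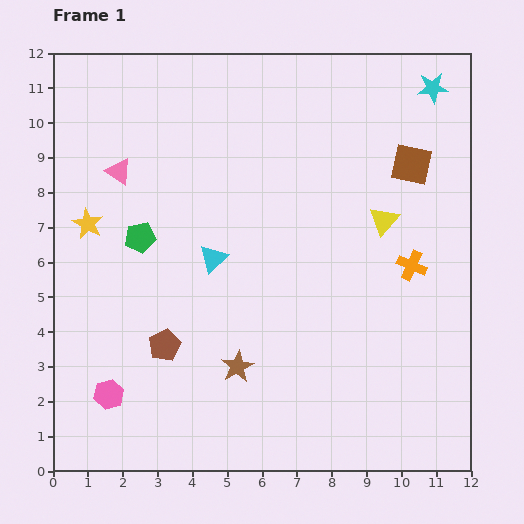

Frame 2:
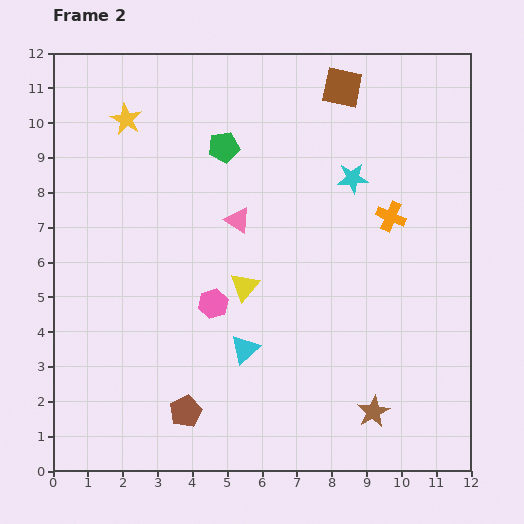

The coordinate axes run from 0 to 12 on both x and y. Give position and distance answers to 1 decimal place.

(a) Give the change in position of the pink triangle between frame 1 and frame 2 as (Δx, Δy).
(3.4, -1.4)

The pink triangle was at (1.9, 8.6) in frame 1 and (5.3, 7.2) in frame 2.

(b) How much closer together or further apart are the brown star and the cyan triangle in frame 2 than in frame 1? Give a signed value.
+0.9

Distance in frame 1: 3.2. Distance in frame 2: 4.1.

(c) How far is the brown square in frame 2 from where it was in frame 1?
3.0

The brown square moved from (10.3, 8.8) to (8.3, 11.0), a distance of √(2.0² + 2.2²) ≈ 3.0.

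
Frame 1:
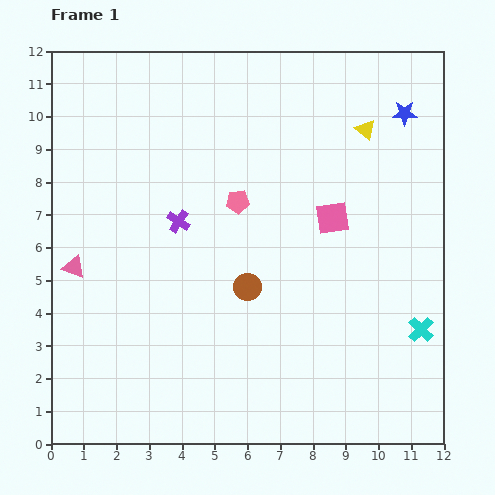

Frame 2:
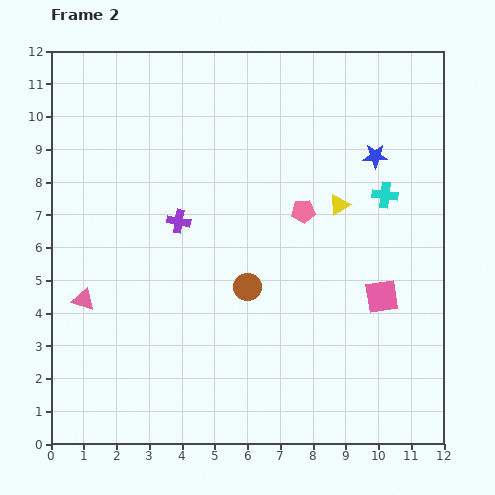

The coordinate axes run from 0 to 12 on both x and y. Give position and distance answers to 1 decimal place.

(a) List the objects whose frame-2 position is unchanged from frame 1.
the brown circle, the purple cross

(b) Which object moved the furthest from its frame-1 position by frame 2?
the cyan cross

(moved 4.2; next 2.8)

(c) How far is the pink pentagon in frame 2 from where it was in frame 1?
2.0

The pink pentagon moved from (5.7, 7.4) to (7.7, 7.1), a distance of √(2.0² + 0.3²) ≈ 2.0.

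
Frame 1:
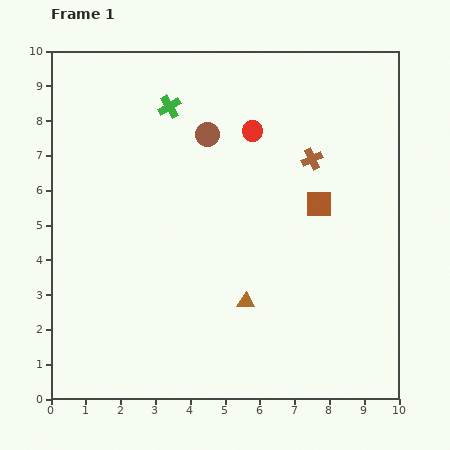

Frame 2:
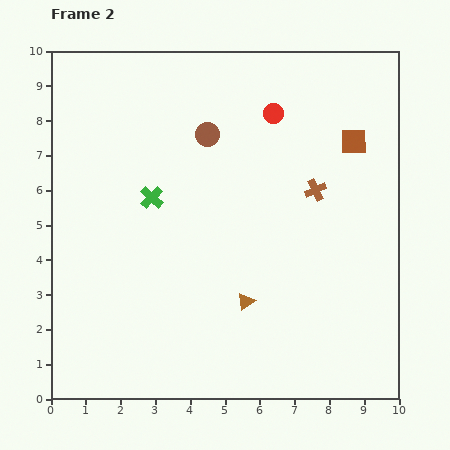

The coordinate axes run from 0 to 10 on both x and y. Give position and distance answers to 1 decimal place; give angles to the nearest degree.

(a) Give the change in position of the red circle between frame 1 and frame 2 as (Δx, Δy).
(0.6, 0.5)

The red circle was at (5.8, 7.7) in frame 1 and (6.4, 8.2) in frame 2.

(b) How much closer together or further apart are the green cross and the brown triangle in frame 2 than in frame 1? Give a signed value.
-2.0

Distance in frame 1: 6.0. Distance in frame 2: 4.0.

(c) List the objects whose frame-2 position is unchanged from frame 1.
the brown triangle, the brown circle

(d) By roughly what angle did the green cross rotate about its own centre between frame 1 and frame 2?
16° counter-clockwise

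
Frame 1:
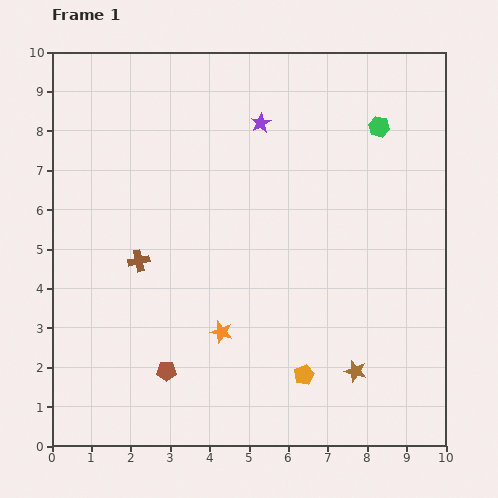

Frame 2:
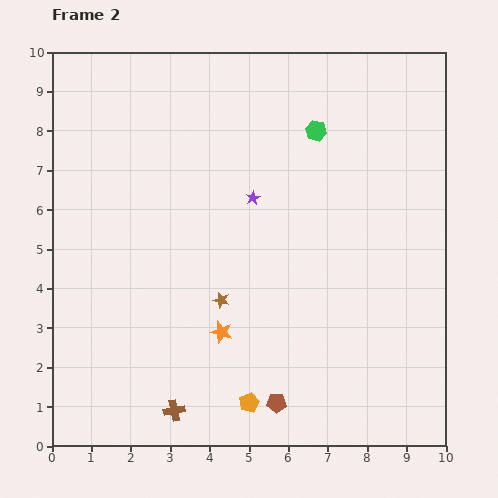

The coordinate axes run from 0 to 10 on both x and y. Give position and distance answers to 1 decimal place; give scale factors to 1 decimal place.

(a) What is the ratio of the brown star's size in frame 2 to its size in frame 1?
0.7×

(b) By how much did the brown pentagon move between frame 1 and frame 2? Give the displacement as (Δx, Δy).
(2.8, -0.8)

The brown pentagon was at (2.9, 1.9) in frame 1 and (5.7, 1.1) in frame 2.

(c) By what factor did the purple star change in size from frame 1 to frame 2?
0.7×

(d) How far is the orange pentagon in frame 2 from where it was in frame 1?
1.6

The orange pentagon moved from (6.4, 1.8) to (5.0, 1.1), a distance of √(1.4² + 0.7²) ≈ 1.6.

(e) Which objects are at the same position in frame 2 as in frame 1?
the orange star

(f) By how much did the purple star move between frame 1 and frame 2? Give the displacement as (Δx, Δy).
(-0.2, -1.9)

The purple star was at (5.3, 8.2) in frame 1 and (5.1, 6.3) in frame 2.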